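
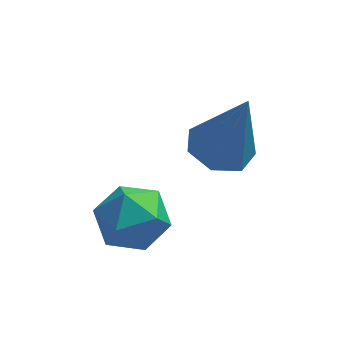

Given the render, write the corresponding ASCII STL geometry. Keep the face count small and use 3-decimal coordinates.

solid 
facet normal 0.037 0.607 0.794
outer loop
vertex -2.209 -1.627 1.25
vertex -2.046 -2.388 1.824
vertex -1.302 -1.914 1.427
endloop
endfacet
facet normal 0.259 0.944 0.205
outer loop
vertex -2.209 -1.627 1.25
vertex -1.302 -1.914 1.427
vertex -1.56 -1.649 0.533
endloop
endfacet
facet normal -0.270 0.923 -0.273
outer loop
vertex -2.209 -1.627 1.25
vertex -1.56 -1.649 0.533
vertex -2.463 -1.959 0.378
endloop
endfacet
facet normal -0.819 0.574 0.020
outer loop
vertex -2.209 -1.627 1.25
vertex -2.463 -1.959 0.378
vertex -2.764 -2.416 1.176
endloop
endfacet
facet normal -0.628 0.378 0.680
outer loop
vertex -2.209 -1.627 1.25
vertex -2.764 -2.416 1.176
vertex -2.046 -2.388 1.824
endloop
endfacet
facet normal 0.812 0.580 -0.062
outer loop
vertex -1.56 -1.649 0.533
vertex -1.302 -1.914 1.427
vertex -0.996 -2.424 0.664
endloop
endfacet
facet normal 0.453 0.035 0.891
outer loop
vertex -1.302 -1.914 1.427
vertex -2.046 -2.388 1.824
vertex -1.297 -2.881 1.462
endloop
endfacet
facet normal -0.624 -0.335 0.706
outer loop
vertex -2.046 -2.388 1.824
vertex -2.764 -2.416 1.176
vertex -2.2 -3.191 1.307
endloop
endfacet
facet normal -0.932 -0.018 -0.362
outer loop
vertex -2.764 -2.416 1.176
vertex -2.463 -1.959 0.378
vertex -2.458 -2.926 0.413
endloop
endfacet
facet normal -0.044 0.547 -0.836
outer loop
vertex -2.463 -1.959 0.378
vertex -1.56 -1.649 0.533
vertex -1.714 -2.452 0.016
endloop
endfacet
facet normal 0.819 -0.574 -0.020
outer loop
vertex -1.551 -3.213 0.59
vertex -0.996 -2.424 0.664
vertex -1.297 -2.881 1.462
endloop
endfacet
facet normal 0.270 -0.923 0.273
outer loop
vertex -1.551 -3.213 0.59
vertex -1.297 -2.881 1.462
vertex -2.2 -3.191 1.307
endloop
endfacet
facet normal -0.259 -0.944 -0.205
outer loop
vertex -1.551 -3.213 0.59
vertex -2.2 -3.191 1.307
vertex -2.458 -2.926 0.413
endloop
endfacet
facet normal -0.037 -0.607 -0.794
outer loop
vertex -1.551 -3.213 0.59
vertex -2.458 -2.926 0.413
vertex -1.714 -2.452 0.016
endloop
endfacet
facet normal 0.628 -0.378 -0.680
outer loop
vertex -1.551 -3.213 0.59
vertex -1.714 -2.452 0.016
vertex -0.996 -2.424 0.664
endloop
endfacet
facet normal 0.932 0.018 0.362
outer loop
vertex -1.297 -2.881 1.462
vertex -0.996 -2.424 0.664
vertex -1.302 -1.914 1.427
endloop
endfacet
facet normal 0.044 -0.547 0.836
outer loop
vertex -2.2 -3.191 1.307
vertex -1.297 -2.881 1.462
vertex -2.046 -2.388 1.824
endloop
endfacet
facet normal -0.812 -0.580 0.062
outer loop
vertex -2.458 -2.926 0.413
vertex -2.2 -3.191 1.307
vertex -2.764 -2.416 1.176
endloop
endfacet
facet normal -0.453 -0.035 -0.891
outer loop
vertex -1.714 -2.452 0.016
vertex -2.458 -2.926 0.413
vertex -2.463 -1.959 0.378
endloop
endfacet
facet normal 0.624 0.335 -0.706
outer loop
vertex -0.996 -2.424 0.664
vertex -1.714 -2.452 0.016
vertex -1.56 -1.649 0.533
endloop
endfacet
facet normal -0.291 0.086 -0.953
outer loop
vertex 0.576 -0.895 1.145
vertex 0.072 -0.219 1.36
vertex 0.904 -0.217 1.106
endloop
endfacet
facet normal 0.900 -0.433 0.051
outer loop
vertex 0.576 -0.895 1.145
vertex 0.904 -0.217 1.106
vertex 0.688 -0.401 3.38
endloop
endfacet
facet normal -0.291 0.085 -0.953
outer loop
vertex 0.904 -0.217 1.106
vertex 0.072 -0.219 1.36
vertex 0.605 0.46 1.258
endloop
endfacet
facet normal 0.918 0.379 0.118
outer loop
vertex 0.904 -0.217 1.106
vertex 0.605 0.46 1.258
vertex 0.688 -0.401 3.38
endloop
endfacet
facet normal -0.290 0.085 -0.953
outer loop
vertex 0.605 0.46 1.258
vertex 0.072 -0.219 1.36
vertex -0.095 0.625 1.486
endloop
endfacet
facet normal 0.320 0.882 0.345
outer loop
vertex 0.605 0.46 1.258
vertex -0.095 0.625 1.486
vertex 0.688 -0.401 3.38
endloop
endfacet
facet normal -0.291 0.085 -0.953
outer loop
vertex -0.095 0.625 1.486
vertex 0.072 -0.219 1.36
vertex -0.67 0.154 1.62
endloop
endfacet
facet normal -0.442 0.699 0.562
outer loop
vertex -0.095 0.625 1.486
vertex -0.67 0.154 1.62
vertex 0.688 -0.401 3.38
endloop
endfacet
facet normal -0.291 0.086 -0.953
outer loop
vertex -0.67 0.154 1.62
vertex 0.072 -0.219 1.36
vertex -0.686 -0.598 1.557
endloop
endfacet
facet normal -0.796 -0.034 0.604
outer loop
vertex -0.67 0.154 1.62
vertex -0.686 -0.598 1.557
vertex 0.688 -0.401 3.38
endloop
endfacet
facet normal -0.291 0.086 -0.953
outer loop
vertex -0.686 -0.598 1.557
vertex 0.072 -0.219 1.36
vertex -0.132 -1.065 1.346
endloop
endfacet
facet normal -0.475 -0.762 0.440
outer loop
vertex -0.686 -0.598 1.557
vertex -0.132 -1.065 1.346
vertex 0.688 -0.401 3.38
endloop
endfacet
facet normal -0.291 0.086 -0.953
outer loop
vertex -0.132 -1.065 1.346
vertex 0.072 -0.219 1.36
vertex 0.576 -0.895 1.145
endloop
endfacet
facet normal 0.281 -0.940 0.194
outer loop
vertex -0.132 -1.065 1.346
vertex 0.576 -0.895 1.145
vertex 0.688 -0.401 3.38
endloop
endfacet

endsolid


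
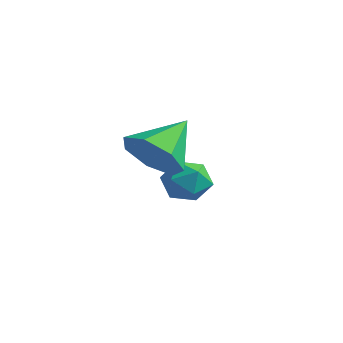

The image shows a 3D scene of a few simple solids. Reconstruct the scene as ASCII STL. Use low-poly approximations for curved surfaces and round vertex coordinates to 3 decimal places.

solid 
facet normal -0.382 0.895 0.232
outer loop
vertex -0.147 3.871 0.14
vertex -0.74 3.478 0.681
vertex 0.054 3.734 1.0
endloop
endfacet
facet normal 0.313 0.947 0.078
outer loop
vertex -0.147 3.871 0.14
vertex 0.054 3.734 1.0
vertex 0.667 3.583 0.368
endloop
endfacet
facet normal 0.411 0.700 -0.584
outer loop
vertex -0.147 3.871 0.14
vertex 0.667 3.583 0.368
vertex 0.252 3.234 -0.342
endloop
endfacet
facet normal -0.223 0.495 -0.839
outer loop
vertex -0.147 3.871 0.14
vertex 0.252 3.234 -0.342
vertex -0.618 3.169 -0.149
endloop
endfacet
facet normal -0.713 0.616 -0.334
outer loop
vertex -0.147 3.871 0.14
vertex -0.618 3.169 -0.149
vertex -0.74 3.478 0.681
endloop
endfacet
facet normal 0.671 0.522 0.526
outer loop
vertex 0.667 3.583 0.368
vertex 0.054 3.734 1.0
vertex 0.578 3.011 1.049
endloop
endfacet
facet normal -0.453 0.437 0.777
outer loop
vertex 0.054 3.734 1.0
vertex -0.74 3.478 0.681
vertex -0.292 2.946 1.242
endloop
endfacet
facet normal -0.990 -0.013 -0.141
outer loop
vertex -0.74 3.478 0.681
vertex -0.618 3.169 -0.149
vertex -0.707 2.597 0.532
endloop
endfacet
facet normal -0.197 -0.208 -0.958
outer loop
vertex -0.618 3.169 -0.149
vertex 0.252 3.234 -0.342
vertex -0.094 2.446 -0.1
endloop
endfacet
facet normal 0.829 0.123 -0.545
outer loop
vertex 0.252 3.234 -0.342
vertex 0.667 3.583 0.368
vertex 0.7 2.702 0.219
endloop
endfacet
facet normal 0.223 -0.495 0.839
outer loop
vertex 0.107 2.309 0.76
vertex 0.578 3.011 1.049
vertex -0.292 2.946 1.242
endloop
endfacet
facet normal -0.411 -0.700 0.584
outer loop
vertex 0.107 2.309 0.76
vertex -0.292 2.946 1.242
vertex -0.707 2.597 0.532
endloop
endfacet
facet normal -0.313 -0.947 -0.078
outer loop
vertex 0.107 2.309 0.76
vertex -0.707 2.597 0.532
vertex -0.094 2.446 -0.1
endloop
endfacet
facet normal 0.382 -0.895 -0.232
outer loop
vertex 0.107 2.309 0.76
vertex -0.094 2.446 -0.1
vertex 0.7 2.702 0.219
endloop
endfacet
facet normal 0.713 -0.616 0.334
outer loop
vertex 0.107 2.309 0.76
vertex 0.7 2.702 0.219
vertex 0.578 3.011 1.049
endloop
endfacet
facet normal 0.197 0.208 0.958
outer loop
vertex -0.292 2.946 1.242
vertex 0.578 3.011 1.049
vertex 0.054 3.734 1.0
endloop
endfacet
facet normal -0.829 -0.123 0.545
outer loop
vertex -0.707 2.597 0.532
vertex -0.292 2.946 1.242
vertex -0.74 3.478 0.681
endloop
endfacet
facet normal -0.671 -0.522 -0.526
outer loop
vertex -0.094 2.446 -0.1
vertex -0.707 2.597 0.532
vertex -0.618 3.169 -0.149
endloop
endfacet
facet normal 0.453 -0.437 -0.777
outer loop
vertex 0.7 2.702 0.219
vertex -0.094 2.446 -0.1
vertex 0.252 3.234 -0.342
endloop
endfacet
facet normal 0.990 0.013 0.141
outer loop
vertex 0.578 3.011 1.049
vertex 0.7 2.702 0.219
vertex 0.667 3.583 0.368
endloop
endfacet
facet normal 0.071 -0.828 -0.557
outer loop
vertex 3.355 -0.199 2.833
vertex 2.403 -0.537 3.215
vertex 2.603 0.067 2.342
endloop
endfacet
facet normal 0.486 0.822 -0.299
outer loop
vertex 3.355 -0.199 2.833
vertex 2.603 0.067 2.342
vertex 2.277 0.937 4.205
endloop
endfacet
facet normal 0.071 -0.828 -0.556
outer loop
vertex 2.603 0.067 2.342
vertex 2.403 -0.537 3.215
vertex 1.7 -0.122 2.508
endloop
endfacet
facet normal -0.261 0.856 -0.446
outer loop
vertex 2.603 0.067 2.342
vertex 1.7 -0.122 2.508
vertex 2.277 0.937 4.205
endloop
endfacet
facet normal 0.071 -0.828 -0.556
outer loop
vertex 1.7 -0.122 2.508
vertex 2.403 -0.537 3.215
vertex 1.327 -0.623 3.206
endloop
endfacet
facet normal -0.837 0.545 -0.056
outer loop
vertex 1.7 -0.122 2.508
vertex 1.327 -0.623 3.206
vertex 2.277 0.937 4.205
endloop
endfacet
facet normal 0.071 -0.828 -0.556
outer loop
vertex 1.327 -0.623 3.206
vertex 2.403 -0.537 3.215
vertex 1.764 -1.059 3.911
endloop
endfacet
facet normal -0.808 0.123 0.577
outer loop
vertex 1.327 -0.623 3.206
vertex 1.764 -1.059 3.911
vertex 2.277 0.937 4.205
endloop
endfacet
facet normal 0.071 -0.828 -0.556
outer loop
vertex 1.764 -1.059 3.911
vertex 2.403 -0.537 3.215
vertex 2.682 -1.102 4.092
endloop
endfacet
facet normal -0.197 -0.093 0.976
outer loop
vertex 1.764 -1.059 3.911
vertex 2.682 -1.102 4.092
vertex 2.277 0.937 4.205
endloop
endfacet
facet normal 0.071 -0.828 -0.556
outer loop
vertex 2.682 -1.102 4.092
vertex 2.403 -0.537 3.215
vertex 3.391 -0.719 3.612
endloop
endfacet
facet normal 0.537 0.060 0.841
outer loop
vertex 2.682 -1.102 4.092
vertex 3.391 -0.719 3.612
vertex 2.277 0.937 4.205
endloop
endfacet
facet normal 0.071 -0.828 -0.556
outer loop
vertex 3.391 -0.719 3.612
vertex 2.403 -0.537 3.215
vertex 3.355 -0.199 2.833
endloop
endfacet
facet normal 0.841 0.468 0.273
outer loop
vertex 3.391 -0.719 3.612
vertex 3.355 -0.199 2.833
vertex 2.277 0.937 4.205
endloop
endfacet

endsolid


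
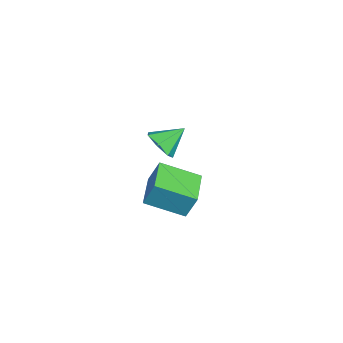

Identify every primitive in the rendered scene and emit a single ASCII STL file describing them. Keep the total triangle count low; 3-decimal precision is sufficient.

solid 
facet normal 0.188 -0.794 -0.578
outer loop
vertex 1.415 -0.37 1.676
vertex 0.744 -0.565 1.726
vertex 1.043 -0.148 1.25
endloop
endfacet
facet normal 0.578 0.812 -0.081
outer loop
vertex 1.415 -0.37 1.676
vertex 1.043 -0.148 1.25
vertex 0.536 0.325 2.374
endloop
endfacet
facet normal 0.186 -0.794 -0.579
outer loop
vertex 1.043 -0.148 1.25
vertex 0.744 -0.565 1.726
vertex 0.447 -0.239 1.183
endloop
endfacet
facet normal -0.091 0.903 -0.421
outer loop
vertex 1.043 -0.148 1.25
vertex 0.447 -0.239 1.183
vertex 0.536 0.325 2.374
endloop
endfacet
facet normal 0.185 -0.794 -0.578
outer loop
vertex 0.447 -0.239 1.183
vertex 0.744 -0.565 1.726
vertex 0.074 -0.575 1.525
endloop
endfacet
facet normal -0.760 0.608 -0.231
outer loop
vertex 0.447 -0.239 1.183
vertex 0.074 -0.575 1.525
vertex 0.536 0.325 2.374
endloop
endfacet
facet normal 0.186 -0.794 -0.579
outer loop
vertex 0.074 -0.575 1.525
vertex 0.744 -0.565 1.726
vertex 0.206 -0.904 2.018
endloop
endfacet
facet normal -0.926 0.148 0.347
outer loop
vertex 0.074 -0.575 1.525
vertex 0.206 -0.904 2.018
vertex 0.536 0.325 2.374
endloop
endfacet
facet normal 0.187 -0.794 -0.578
outer loop
vertex 0.206 -0.904 2.018
vertex 0.744 -0.565 1.726
vertex 0.744 -0.977 2.292
endloop
endfacet
facet normal -0.464 -0.129 0.876
outer loop
vertex 0.206 -0.904 2.018
vertex 0.744 -0.977 2.292
vertex 0.536 0.325 2.374
endloop
endfacet
facet normal 0.186 -0.794 -0.578
outer loop
vertex 0.744 -0.977 2.292
vertex 0.744 -0.565 1.726
vertex 1.282 -0.74 2.139
endloop
endfacet
facet normal 0.280 -0.016 0.960
outer loop
vertex 0.744 -0.977 2.292
vertex 1.282 -0.74 2.139
vertex 0.536 0.325 2.374
endloop
endfacet
facet normal 0.187 -0.793 -0.580
outer loop
vertex 1.282 -0.74 2.139
vertex 0.744 -0.565 1.726
vertex 1.415 -0.37 1.676
endloop
endfacet
facet normal 0.743 0.402 0.535
outer loop
vertex 1.282 -0.74 2.139
vertex 1.415 -0.37 1.676
vertex 0.536 0.325 2.374
endloop
endfacet
facet normal -0.973 0.228 0.045
outer loop
vertex -2.55 -0.207 -1.843
vertex -2.223 1.317 -2.494
vertex -2.694 -0.618 -2.875
endloop
endfacet
facet normal -0.193 -0.902 0.386
outer loop
vertex -1.157 -0.977 -2.946
vertex -2.55 -0.207 -1.843
vertex -2.694 -0.618 -2.875
endloop
endfacet
facet normal -0.973 0.228 0.045
outer loop
vertex -2.694 -0.618 -2.875
vertex -2.223 1.317 -2.494
vertex -2.367 0.907 -3.526
endloop
endfacet
facet normal -0.128 -0.366 -0.922
outer loop
vertex -2.367 0.907 -3.526
vertex -1.157 -0.977 -2.946
vertex -2.694 -0.618 -2.875
endloop
endfacet
facet normal 0.128 0.366 0.922
outer loop
vertex -2.55 -0.207 -1.843
vertex -0.686 0.958 -2.565
vertex -2.223 1.317 -2.494
endloop
endfacet
facet normal -0.194 -0.902 0.385
outer loop
vertex -1.013 -0.567 -1.914
vertex -2.55 -0.207 -1.843
vertex -1.157 -0.977 -2.946
endloop
endfacet
facet normal 0.128 0.366 0.922
outer loop
vertex -1.013 -0.567 -1.914
vertex -0.686 0.958 -2.565
vertex -2.55 -0.207 -1.843
endloop
endfacet
facet normal 0.193 0.902 -0.385
outer loop
vertex -2.223 1.317 -2.494
vertex -0.686 0.958 -2.565
vertex -2.367 0.907 -3.526
endloop
endfacet
facet normal -0.128 -0.366 -0.922
outer loop
vertex -0.83 0.547 -3.597
vertex -1.157 -0.977 -2.946
vertex -2.367 0.907 -3.526
endloop
endfacet
facet normal 0.193 0.902 -0.386
outer loop
vertex -2.367 0.907 -3.526
vertex -0.686 0.958 -2.565
vertex -0.83 0.547 -3.597
endloop
endfacet
facet normal 0.973 -0.228 -0.045
outer loop
vertex -0.83 0.547 -3.597
vertex -1.013 -0.567 -1.914
vertex -1.157 -0.977 -2.946
endloop
endfacet
facet normal 0.973 -0.228 -0.045
outer loop
vertex -0.686 0.958 -2.565
vertex -1.013 -0.567 -1.914
vertex -0.83 0.547 -3.597
endloop
endfacet

endsolid


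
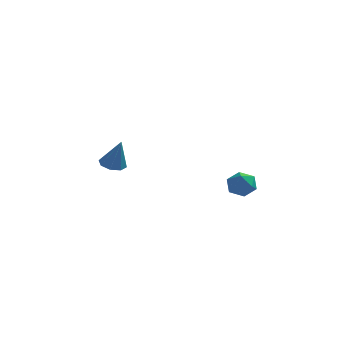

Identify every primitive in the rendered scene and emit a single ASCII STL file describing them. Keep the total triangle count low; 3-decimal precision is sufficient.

solid 
facet normal -0.304 0.180 -0.936
outer loop
vertex -3.665 1.85 3.105
vertex -4.147 1.264 3.149
vertex -4.189 2.006 3.305
endloop
endfacet
facet normal 0.401 0.818 0.412
outer loop
vertex -3.665 1.85 3.105
vertex -4.189 2.006 3.305
vertex -3.593 0.936 4.851
endloop
endfacet
facet normal -0.304 0.179 -0.936
outer loop
vertex -4.189 2.006 3.305
vertex -4.147 1.264 3.149
vertex -4.688 1.728 3.414
endloop
endfacet
facet normal -0.276 0.737 0.617
outer loop
vertex -4.189 2.006 3.305
vertex -4.688 1.728 3.414
vertex -3.593 0.936 4.851
endloop
endfacet
facet normal -0.304 0.180 -0.936
outer loop
vertex -4.688 1.728 3.414
vertex -4.147 1.264 3.149
vertex -4.87 1.177 3.367
endloop
endfacet
facet normal -0.730 0.185 0.658
outer loop
vertex -4.688 1.728 3.414
vertex -4.87 1.177 3.367
vertex -3.593 0.936 4.851
endloop
endfacet
facet normal -0.304 0.179 -0.936
outer loop
vertex -4.87 1.177 3.367
vertex -4.147 1.264 3.149
vertex -4.629 0.677 3.193
endloop
endfacet
facet normal -0.691 -0.511 0.511
outer loop
vertex -4.87 1.177 3.367
vertex -4.629 0.677 3.193
vertex -3.593 0.936 4.851
endloop
endfacet
facet normal -0.305 0.181 -0.935
outer loop
vertex -4.629 0.677 3.193
vertex -4.147 1.264 3.149
vertex -4.106 0.521 2.992
endloop
endfacet
facet normal -0.182 -0.948 0.262
outer loop
vertex -4.629 0.677 3.193
vertex -4.106 0.521 2.992
vertex -3.593 0.936 4.851
endloop
endfacet
facet normal -0.304 0.181 -0.935
outer loop
vertex -4.106 0.521 2.992
vertex -4.147 1.264 3.149
vertex -3.607 0.8 2.884
endloop
endfacet
facet normal 0.497 -0.866 0.056
outer loop
vertex -4.106 0.521 2.992
vertex -3.607 0.8 2.884
vertex -3.593 0.936 4.851
endloop
endfacet
facet normal -0.305 0.180 -0.935
outer loop
vertex -3.607 0.8 2.884
vertex -4.147 1.264 3.149
vertex -3.424 1.35 2.93
endloop
endfacet
facet normal 0.948 -0.317 0.015
outer loop
vertex -3.607 0.8 2.884
vertex -3.424 1.35 2.93
vertex -3.593 0.936 4.851
endloop
endfacet
facet normal -0.305 0.180 -0.935
outer loop
vertex -3.424 1.35 2.93
vertex -4.147 1.264 3.149
vertex -3.665 1.85 3.105
endloop
endfacet
facet normal 0.910 0.382 0.162
outer loop
vertex -3.424 1.35 2.93
vertex -3.665 1.85 3.105
vertex -3.593 0.936 4.851
endloop
endfacet
facet normal -0.293 0.910 0.293
outer loop
vertex 2.346 0.077 2.76
vertex 2.73 -0.045 3.523
vertex 3.17 0.307 2.87
endloop
endfacet
facet normal -0.193 0.890 -0.414
outer loop
vertex 2.346 0.077 2.76
vertex 3.17 0.307 2.87
vertex 2.925 -0.085 2.142
endloop
endfacet
facet normal -0.621 0.385 -0.683
outer loop
vertex 2.346 0.077 2.76
vertex 2.925 -0.085 2.142
vertex 2.334 -0.678 2.345
endloop
endfacet
facet normal -0.985 0.094 -0.142
outer loop
vertex 2.346 0.077 2.76
vertex 2.334 -0.678 2.345
vertex 2.213 -0.654 3.198
endloop
endfacet
facet normal -0.783 0.418 0.461
outer loop
vertex 2.346 0.077 2.76
vertex 2.213 -0.654 3.198
vertex 2.73 -0.045 3.523
endloop
endfacet
facet normal 0.481 0.694 -0.536
outer loop
vertex 2.925 -0.085 2.142
vertex 3.17 0.307 2.87
vertex 3.667 -0.306 2.522
endloop
endfacet
facet normal 0.321 0.726 0.608
outer loop
vertex 3.17 0.307 2.87
vertex 2.73 -0.045 3.523
vertex 3.546 -0.282 3.375
endloop
endfacet
facet normal -0.471 -0.069 0.879
outer loop
vertex 2.73 -0.045 3.523
vertex 2.213 -0.654 3.198
vertex 2.955 -0.875 3.578
endloop
endfacet
facet normal -0.799 -0.593 -0.097
outer loop
vertex 2.213 -0.654 3.198
vertex 2.334 -0.678 2.345
vertex 2.71 -1.267 2.85
endloop
endfacet
facet normal -0.211 -0.122 -0.970
outer loop
vertex 2.334 -0.678 2.345
vertex 2.925 -0.085 2.142
vertex 3.15 -0.915 2.197
endloop
endfacet
facet normal 0.985 -0.094 0.142
outer loop
vertex 3.534 -1.037 2.96
vertex 3.667 -0.306 2.522
vertex 3.546 -0.282 3.375
endloop
endfacet
facet normal 0.621 -0.385 0.683
outer loop
vertex 3.534 -1.037 2.96
vertex 3.546 -0.282 3.375
vertex 2.955 -0.875 3.578
endloop
endfacet
facet normal 0.193 -0.890 0.414
outer loop
vertex 3.534 -1.037 2.96
vertex 2.955 -0.875 3.578
vertex 2.71 -1.267 2.85
endloop
endfacet
facet normal 0.293 -0.910 -0.293
outer loop
vertex 3.534 -1.037 2.96
vertex 2.71 -1.267 2.85
vertex 3.15 -0.915 2.197
endloop
endfacet
facet normal 0.783 -0.418 -0.461
outer loop
vertex 3.534 -1.037 2.96
vertex 3.15 -0.915 2.197
vertex 3.667 -0.306 2.522
endloop
endfacet
facet normal 0.799 0.593 0.097
outer loop
vertex 3.546 -0.282 3.375
vertex 3.667 -0.306 2.522
vertex 3.17 0.307 2.87
endloop
endfacet
facet normal 0.211 0.122 0.970
outer loop
vertex 2.955 -0.875 3.578
vertex 3.546 -0.282 3.375
vertex 2.73 -0.045 3.523
endloop
endfacet
facet normal -0.481 -0.694 0.536
outer loop
vertex 2.71 -1.267 2.85
vertex 2.955 -0.875 3.578
vertex 2.213 -0.654 3.198
endloop
endfacet
facet normal -0.321 -0.726 -0.608
outer loop
vertex 3.15 -0.915 2.197
vertex 2.71 -1.267 2.85
vertex 2.334 -0.678 2.345
endloop
endfacet
facet normal 0.471 0.069 -0.879
outer loop
vertex 3.667 -0.306 2.522
vertex 3.15 -0.915 2.197
vertex 2.925 -0.085 2.142
endloop
endfacet

endsolid


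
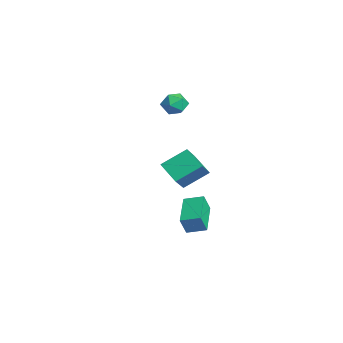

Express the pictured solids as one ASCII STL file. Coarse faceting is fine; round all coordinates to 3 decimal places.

solid 
facet normal -0.466 0.865 0.188
outer loop
vertex -3.482 4.393 2.612
vertex -4.266 4.015 2.409
vertex -3.964 3.995 3.25
endloop
endfacet
facet normal 0.122 0.798 0.590
outer loop
vertex -3.482 4.393 2.612
vertex -3.964 3.995 3.25
vertex -3.078 3.88 3.223
endloop
endfacet
facet normal 0.680 0.717 0.152
outer loop
vertex -3.482 4.393 2.612
vertex -3.078 3.88 3.223
vertex -2.833 3.83 2.365
endloop
endfacet
facet normal 0.439 0.734 -0.518
outer loop
vertex -3.482 4.393 2.612
vertex -2.833 3.83 2.365
vertex -3.567 3.914 1.862
endloop
endfacet
facet normal -0.269 0.825 -0.497
outer loop
vertex -3.482 4.393 2.612
vertex -3.567 3.914 1.862
vertex -4.266 4.015 2.409
endloop
endfacet
facet normal 0.056 0.203 0.978
outer loop
vertex -3.078 3.88 3.223
vertex -3.964 3.995 3.25
vertex -3.613 3.186 3.398
endloop
endfacet
facet normal -0.892 0.311 0.328
outer loop
vertex -3.964 3.995 3.25
vertex -4.266 4.015 2.409
vertex -4.347 3.27 2.895
endloop
endfacet
facet normal -0.575 0.246 -0.780
outer loop
vertex -4.266 4.015 2.409
vertex -3.567 3.914 1.862
vertex -4.102 3.22 2.037
endloop
endfacet
facet normal 0.570 0.098 -0.816
outer loop
vertex -3.567 3.914 1.862
vertex -2.833 3.83 2.365
vertex -3.216 3.105 2.01
endloop
endfacet
facet normal 0.960 0.072 0.270
outer loop
vertex -2.833 3.83 2.365
vertex -3.078 3.88 3.223
vertex -2.914 3.085 2.851
endloop
endfacet
facet normal -0.439 -0.734 0.518
outer loop
vertex -3.698 2.707 2.648
vertex -3.613 3.186 3.398
vertex -4.347 3.27 2.895
endloop
endfacet
facet normal -0.680 -0.717 -0.152
outer loop
vertex -3.698 2.707 2.648
vertex -4.347 3.27 2.895
vertex -4.102 3.22 2.037
endloop
endfacet
facet normal -0.122 -0.798 -0.590
outer loop
vertex -3.698 2.707 2.648
vertex -4.102 3.22 2.037
vertex -3.216 3.105 2.01
endloop
endfacet
facet normal 0.466 -0.865 -0.188
outer loop
vertex -3.698 2.707 2.648
vertex -3.216 3.105 2.01
vertex -2.914 3.085 2.851
endloop
endfacet
facet normal 0.269 -0.825 0.497
outer loop
vertex -3.698 2.707 2.648
vertex -2.914 3.085 2.851
vertex -3.613 3.186 3.398
endloop
endfacet
facet normal -0.570 -0.098 0.816
outer loop
vertex -4.347 3.27 2.895
vertex -3.613 3.186 3.398
vertex -3.964 3.995 3.25
endloop
endfacet
facet normal -0.960 -0.072 -0.270
outer loop
vertex -4.102 3.22 2.037
vertex -4.347 3.27 2.895
vertex -4.266 4.015 2.409
endloop
endfacet
facet normal -0.056 -0.203 -0.978
outer loop
vertex -3.216 3.105 2.01
vertex -4.102 3.22 2.037
vertex -3.567 3.914 1.862
endloop
endfacet
facet normal 0.892 -0.311 -0.328
outer loop
vertex -2.914 3.085 2.851
vertex -3.216 3.105 2.01
vertex -2.833 3.83 2.365
endloop
endfacet
facet normal 0.575 -0.246 0.780
outer loop
vertex -3.613 3.186 3.398
vertex -2.914 3.085 2.851
vertex -3.078 3.88 3.223
endloop
endfacet
facet normal -0.771 -0.344 0.535
outer loop
vertex 3.888 0.628 1.715
vertex 3.893 2.105 2.672
vertex 2.717 1.403 0.526
endloop
endfacet
facet normal -0.004 -0.839 -0.544
outer loop
vertex 3.867 1.915 -0.272
vertex 3.888 0.628 1.715
vertex 2.717 1.403 0.526
endloop
endfacet
facet normal -0.772 -0.343 0.535
outer loop
vertex 2.717 1.403 0.526
vertex 3.893 2.105 2.672
vertex 2.723 2.88 1.482
endloop
endfacet
facet normal -0.636 0.421 -0.647
outer loop
vertex 2.723 2.88 1.482
vertex 3.867 1.915 -0.272
vertex 2.717 1.403 0.526
endloop
endfacet
facet normal 0.636 -0.421 0.647
outer loop
vertex 3.888 0.628 1.715
vertex 5.043 2.617 1.874
vertex 3.893 2.105 2.672
endloop
endfacet
facet normal -0.003 -0.839 -0.544
outer loop
vertex 5.037 1.14 0.918
vertex 3.888 0.628 1.715
vertex 3.867 1.915 -0.272
endloop
endfacet
facet normal 0.636 -0.421 0.647
outer loop
vertex 5.037 1.14 0.918
vertex 5.043 2.617 1.874
vertex 3.888 0.628 1.715
endloop
endfacet
facet normal 0.003 0.839 0.543
outer loop
vertex 3.893 2.105 2.672
vertex 5.043 2.617 1.874
vertex 2.723 2.88 1.482
endloop
endfacet
facet normal -0.636 0.421 -0.647
outer loop
vertex 3.872 3.392 0.685
vertex 3.867 1.915 -0.272
vertex 2.723 2.88 1.482
endloop
endfacet
facet normal 0.003 0.839 0.544
outer loop
vertex 2.723 2.88 1.482
vertex 5.043 2.617 1.874
vertex 3.872 3.392 0.685
endloop
endfacet
facet normal 0.772 0.344 -0.535
outer loop
vertex 3.872 3.392 0.685
vertex 5.037 1.14 0.918
vertex 3.867 1.915 -0.272
endloop
endfacet
facet normal 0.771 0.344 -0.536
outer loop
vertex 5.043 2.617 1.874
vertex 5.037 1.14 0.918
vertex 3.872 3.392 0.685
endloop
endfacet
facet normal -0.896 0.355 0.268
outer loop
vertex 1.161 2.708 -2.668
vertex 1.669 3.747 -2.347
vertex 0.998 3.128 -3.769
endloop
endfacet
facet normal -0.423 -0.866 -0.267
outer loop
vertex 2.951 2.353 -4.353
vertex 1.161 2.708 -2.668
vertex 0.998 3.128 -3.769
endloop
endfacet
facet normal -0.895 0.356 0.267
outer loop
vertex 0.998 3.128 -3.769
vertex 1.669 3.747 -2.347
vertex 1.507 4.167 -3.449
endloop
endfacet
facet normal -0.137 0.352 -0.926
outer loop
vertex 1.507 4.167 -3.449
vertex 2.951 2.353 -4.353
vertex 0.998 3.128 -3.769
endloop
endfacet
facet normal 0.137 -0.353 0.926
outer loop
vertex 1.161 2.708 -2.668
vertex 3.622 2.972 -2.931
vertex 1.669 3.747 -2.347
endloop
endfacet
facet normal -0.424 -0.865 -0.268
outer loop
vertex 3.113 1.933 -3.251
vertex 1.161 2.708 -2.668
vertex 2.951 2.353 -4.353
endloop
endfacet
facet normal 0.137 -0.352 0.926
outer loop
vertex 3.113 1.933 -3.251
vertex 3.622 2.972 -2.931
vertex 1.161 2.708 -2.668
endloop
endfacet
facet normal 0.423 0.865 0.268
outer loop
vertex 1.669 3.747 -2.347
vertex 3.622 2.972 -2.931
vertex 1.507 4.167 -3.449
endloop
endfacet
facet normal -0.136 0.353 -0.926
outer loop
vertex 3.459 3.392 -4.032
vertex 2.951 2.353 -4.353
vertex 1.507 4.167 -3.449
endloop
endfacet
facet normal 0.424 0.866 0.267
outer loop
vertex 1.507 4.167 -3.449
vertex 3.622 2.972 -2.931
vertex 3.459 3.392 -4.032
endloop
endfacet
facet normal 0.896 -0.355 -0.267
outer loop
vertex 3.459 3.392 -4.032
vertex 3.113 1.933 -3.251
vertex 2.951 2.353 -4.353
endloop
endfacet
facet normal 0.895 -0.356 -0.268
outer loop
vertex 3.622 2.972 -2.931
vertex 3.113 1.933 -3.251
vertex 3.459 3.392 -4.032
endloop
endfacet

endsolid


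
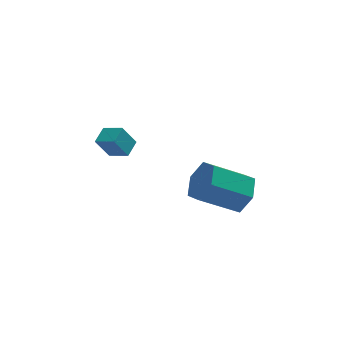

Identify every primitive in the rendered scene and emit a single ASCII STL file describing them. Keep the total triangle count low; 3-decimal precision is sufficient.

solid 
facet normal 0.849 -0.061 -0.525
outer loop
vertex 2.72 3.015 -0.826
vertex 2.152 3.025 -1.745
vertex 2.489 3.954 -1.308
endloop
endfacet
facet normal 0.484 0.491 0.725
outer loop
vertex 2.72 3.015 -0.826
vertex 2.489 3.954 -1.308
vertex 0.896 3.145 0.303
endloop
endfacet
facet normal 0.483 0.491 0.725
outer loop
vertex 0.896 3.145 0.303
vertex 2.489 3.954 -1.308
vertex 0.664 4.084 -0.179
endloop
endfacet
facet normal -0.849 0.060 0.526
outer loop
vertex 0.896 3.145 0.303
vertex 0.664 4.084 -0.179
vertex 0.328 3.155 -0.615
endloop
endfacet
facet normal 0.849 -0.061 -0.525
outer loop
vertex 2.489 3.954 -1.308
vertex 2.152 3.025 -1.745
vertex 1.921 3.963 -2.227
endloop
endfacet
facet normal 0.056 0.998 -0.025
outer loop
vertex 2.489 3.954 -1.308
vertex 1.921 3.963 -2.227
vertex 0.664 4.084 -0.179
endloop
endfacet
facet normal 0.056 0.998 -0.025
outer loop
vertex 0.664 4.084 -0.179
vertex 1.921 3.963 -2.227
vertex 0.096 4.093 -1.097
endloop
endfacet
facet normal -0.849 0.060 0.526
outer loop
vertex 0.664 4.084 -0.179
vertex 0.096 4.093 -1.097
vertex 0.328 3.155 -0.615
endloop
endfacet
facet normal 0.848 -0.061 -0.526
outer loop
vertex 1.921 3.963 -2.227
vertex 2.152 3.025 -1.745
vertex 1.584 3.035 -2.663
endloop
endfacet
facet normal -0.427 0.507 -0.749
outer loop
vertex 1.921 3.963 -2.227
vertex 1.584 3.035 -2.663
vertex 0.096 4.093 -1.097
endloop
endfacet
facet normal -0.427 0.507 -0.749
outer loop
vertex 0.096 4.093 -1.097
vertex 1.584 3.035 -2.663
vertex -0.24 3.165 -1.534
endloop
endfacet
facet normal -0.849 0.060 0.525
outer loop
vertex 0.096 4.093 -1.097
vertex -0.24 3.165 -1.534
vertex 0.328 3.155 -0.615
endloop
endfacet
facet normal 0.849 -0.060 -0.526
outer loop
vertex 1.584 3.035 -2.663
vertex 2.152 3.025 -1.745
vertex 1.816 2.096 -2.181
endloop
endfacet
facet normal -0.483 -0.491 -0.724
outer loop
vertex 1.584 3.035 -2.663
vertex 1.816 2.096 -2.181
vertex -0.24 3.165 -1.534
endloop
endfacet
facet normal -0.483 -0.491 -0.725
outer loop
vertex -0.24 3.165 -1.534
vertex 1.816 2.096 -2.181
vertex -0.009 2.226 -1.052
endloop
endfacet
facet normal -0.849 0.061 0.525
outer loop
vertex -0.24 3.165 -1.534
vertex -0.009 2.226 -1.052
vertex 0.328 3.155 -0.615
endloop
endfacet
facet normal 0.849 -0.060 -0.526
outer loop
vertex 1.816 2.096 -2.181
vertex 2.152 3.025 -1.745
vertex 2.384 2.087 -1.263
endloop
endfacet
facet normal -0.056 -0.998 0.025
outer loop
vertex 1.816 2.096 -2.181
vertex 2.384 2.087 -1.263
vertex -0.009 2.226 -1.052
endloop
endfacet
facet normal -0.056 -0.998 0.025
outer loop
vertex -0.009 2.226 -1.052
vertex 2.384 2.087 -1.263
vertex 0.559 2.217 -0.133
endloop
endfacet
facet normal -0.849 0.061 0.525
outer loop
vertex -0.009 2.226 -1.052
vertex 0.559 2.217 -0.133
vertex 0.328 3.155 -0.615
endloop
endfacet
facet normal 0.849 -0.060 -0.525
outer loop
vertex 2.384 2.087 -1.263
vertex 2.152 3.025 -1.745
vertex 2.72 3.015 -0.826
endloop
endfacet
facet normal 0.427 -0.507 0.748
outer loop
vertex 2.384 2.087 -1.263
vertex 2.72 3.015 -0.826
vertex 0.559 2.217 -0.133
endloop
endfacet
facet normal 0.427 -0.507 0.749
outer loop
vertex 0.559 2.217 -0.133
vertex 2.72 3.015 -0.826
vertex 0.896 3.145 0.303
endloop
endfacet
facet normal -0.848 0.061 0.526
outer loop
vertex 0.559 2.217 -0.133
vertex 0.896 3.145 0.303
vertex 0.328 3.155 -0.615
endloop
endfacet
facet normal -0.568 -0.765 -0.305
outer loop
vertex -3.741 1.549 4.12
vertex -4.406 2.206 3.711
vertex -3.162 1.516 3.127
endloop
endfacet
facet normal 0.652 -0.643 0.401
outer loop
vertex -2.674 2.174 3.389
vertex -3.741 1.549 4.12
vertex -3.162 1.516 3.127
endloop
endfacet
facet normal -0.568 -0.765 -0.305
outer loop
vertex -3.162 1.516 3.127
vertex -4.406 2.206 3.711
vertex -3.827 2.173 2.718
endloop
endfacet
facet normal 0.503 -0.029 -0.864
outer loop
vertex -3.827 2.173 2.718
vertex -2.674 2.174 3.389
vertex -3.162 1.516 3.127
endloop
endfacet
facet normal -0.503 0.029 0.864
outer loop
vertex -3.741 1.549 4.12
vertex -3.918 2.864 3.973
vertex -4.406 2.206 3.711
endloop
endfacet
facet normal 0.652 -0.643 0.401
outer loop
vertex -3.253 2.207 4.382
vertex -3.741 1.549 4.12
vertex -2.674 2.174 3.389
endloop
endfacet
facet normal -0.503 0.029 0.864
outer loop
vertex -3.253 2.207 4.382
vertex -3.918 2.864 3.973
vertex -3.741 1.549 4.12
endloop
endfacet
facet normal -0.652 0.643 -0.401
outer loop
vertex -4.406 2.206 3.711
vertex -3.918 2.864 3.973
vertex -3.827 2.173 2.718
endloop
endfacet
facet normal 0.503 -0.029 -0.864
outer loop
vertex -3.339 2.831 2.98
vertex -2.674 2.174 3.389
vertex -3.827 2.173 2.718
endloop
endfacet
facet normal -0.652 0.643 -0.401
outer loop
vertex -3.827 2.173 2.718
vertex -3.918 2.864 3.973
vertex -3.339 2.831 2.98
endloop
endfacet
facet normal 0.568 0.765 0.305
outer loop
vertex -3.339 2.831 2.98
vertex -3.253 2.207 4.382
vertex -2.674 2.174 3.389
endloop
endfacet
facet normal 0.568 0.765 0.305
outer loop
vertex -3.918 2.864 3.973
vertex -3.253 2.207 4.382
vertex -3.339 2.831 2.98
endloop
endfacet

endsolid


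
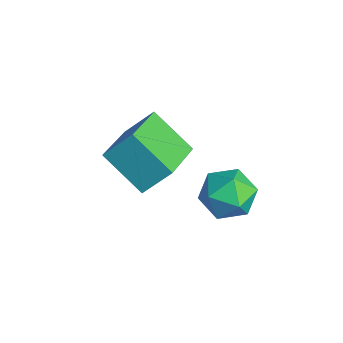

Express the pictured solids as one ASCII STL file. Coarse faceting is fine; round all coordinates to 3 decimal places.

solid 
facet normal -0.697 -0.417 0.583
outer loop
vertex 3.012 -0.042 4.12
vertex 1.515 1.366 3.336
vertex 2.686 -0.978 3.062
endloop
endfacet
facet normal 0.681 -0.640 0.356
outer loop
vertex 4.045 -0.166 1.924
vertex 3.012 -0.042 4.12
vertex 2.686 -0.978 3.062
endloop
endfacet
facet normal -0.697 -0.416 0.584
outer loop
vertex 2.686 -0.978 3.062
vertex 1.515 1.366 3.336
vertex 1.188 0.429 2.278
endloop
endfacet
facet normal -0.225 -0.646 -0.729
outer loop
vertex 1.188 0.429 2.278
vertex 4.045 -0.166 1.924
vertex 2.686 -0.978 3.062
endloop
endfacet
facet normal 0.225 0.646 0.730
outer loop
vertex 3.012 -0.042 4.12
vertex 2.874 2.178 2.198
vertex 1.515 1.366 3.336
endloop
endfacet
facet normal 0.681 -0.640 0.356
outer loop
vertex 4.372 0.771 2.982
vertex 3.012 -0.042 4.12
vertex 4.045 -0.166 1.924
endloop
endfacet
facet normal 0.225 0.646 0.730
outer loop
vertex 4.372 0.771 2.982
vertex 2.874 2.178 2.198
vertex 3.012 -0.042 4.12
endloop
endfacet
facet normal -0.681 0.640 -0.356
outer loop
vertex 1.515 1.366 3.336
vertex 2.874 2.178 2.198
vertex 1.188 0.429 2.278
endloop
endfacet
facet normal -0.225 -0.646 -0.730
outer loop
vertex 2.548 1.242 1.14
vertex 4.045 -0.166 1.924
vertex 1.188 0.429 2.278
endloop
endfacet
facet normal -0.681 0.640 -0.356
outer loop
vertex 1.188 0.429 2.278
vertex 2.874 2.178 2.198
vertex 2.548 1.242 1.14
endloop
endfacet
facet normal 0.697 0.416 -0.584
outer loop
vertex 2.548 1.242 1.14
vertex 4.372 0.771 2.982
vertex 4.045 -0.166 1.924
endloop
endfacet
facet normal 0.697 0.417 -0.584
outer loop
vertex 2.874 2.178 2.198
vertex 4.372 0.771 2.982
vertex 2.548 1.242 1.14
endloop
endfacet
facet normal -0.761 0.636 -0.127
outer loop
vertex 3.06 4.151 -0.99
vertex 2.338 3.332 -0.77
vertex 2.73 3.966 0.058
endloop
endfacet
facet normal -0.182 0.977 0.115
outer loop
vertex 3.06 4.151 -0.99
vertex 2.73 3.966 0.058
vertex 3.8 4.191 -0.157
endloop
endfacet
facet normal 0.348 0.870 -0.351
outer loop
vertex 3.06 4.151 -0.99
vertex 3.8 4.191 -0.157
vertex 4.069 3.696 -1.118
endloop
endfacet
facet normal 0.097 0.463 -0.881
outer loop
vertex 3.06 4.151 -0.99
vertex 4.069 3.696 -1.118
vertex 3.166 3.165 -1.497
endloop
endfacet
facet normal -0.588 0.319 -0.743
outer loop
vertex 3.06 4.151 -0.99
vertex 3.166 3.165 -1.497
vertex 2.338 3.332 -0.77
endloop
endfacet
facet normal 0.006 0.677 0.736
outer loop
vertex 3.8 4.191 -0.157
vertex 2.73 3.966 0.058
vertex 3.534 3.395 0.577
endloop
endfacet
facet normal -0.931 0.127 0.343
outer loop
vertex 2.73 3.966 0.058
vertex 2.338 3.332 -0.77
vertex 2.631 2.864 0.198
endloop
endfacet
facet normal -0.652 -0.385 -0.654
outer loop
vertex 2.338 3.332 -0.77
vertex 3.166 3.165 -1.497
vertex 2.9 2.369 -0.763
endloop
endfacet
facet normal 0.457 -0.152 -0.876
outer loop
vertex 3.166 3.165 -1.497
vertex 4.069 3.696 -1.118
vertex 3.97 2.594 -0.978
endloop
endfacet
facet normal 0.864 0.504 -0.018
outer loop
vertex 4.069 3.696 -1.118
vertex 3.8 4.191 -0.157
vertex 4.362 3.228 -0.15
endloop
endfacet
facet normal -0.097 -0.463 0.881
outer loop
vertex 3.64 2.409 0.07
vertex 3.534 3.395 0.577
vertex 2.631 2.864 0.198
endloop
endfacet
facet normal -0.348 -0.870 0.351
outer loop
vertex 3.64 2.409 0.07
vertex 2.631 2.864 0.198
vertex 2.9 2.369 -0.763
endloop
endfacet
facet normal 0.182 -0.977 -0.115
outer loop
vertex 3.64 2.409 0.07
vertex 2.9 2.369 -0.763
vertex 3.97 2.594 -0.978
endloop
endfacet
facet normal 0.761 -0.636 0.127
outer loop
vertex 3.64 2.409 0.07
vertex 3.97 2.594 -0.978
vertex 4.362 3.228 -0.15
endloop
endfacet
facet normal 0.588 -0.319 0.743
outer loop
vertex 3.64 2.409 0.07
vertex 4.362 3.228 -0.15
vertex 3.534 3.395 0.577
endloop
endfacet
facet normal -0.457 0.152 0.876
outer loop
vertex 2.631 2.864 0.198
vertex 3.534 3.395 0.577
vertex 2.73 3.966 0.058
endloop
endfacet
facet normal -0.864 -0.504 0.018
outer loop
vertex 2.9 2.369 -0.763
vertex 2.631 2.864 0.198
vertex 2.338 3.332 -0.77
endloop
endfacet
facet normal -0.006 -0.677 -0.736
outer loop
vertex 3.97 2.594 -0.978
vertex 2.9 2.369 -0.763
vertex 3.166 3.165 -1.497
endloop
endfacet
facet normal 0.931 -0.127 -0.343
outer loop
vertex 4.362 3.228 -0.15
vertex 3.97 2.594 -0.978
vertex 4.069 3.696 -1.118
endloop
endfacet
facet normal 0.652 0.385 0.654
outer loop
vertex 3.534 3.395 0.577
vertex 4.362 3.228 -0.15
vertex 3.8 4.191 -0.157
endloop
endfacet

endsolid


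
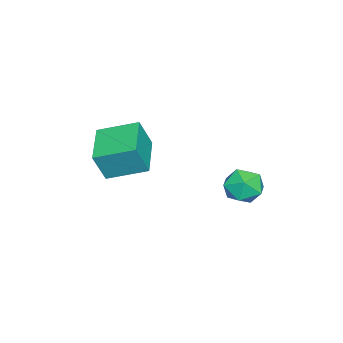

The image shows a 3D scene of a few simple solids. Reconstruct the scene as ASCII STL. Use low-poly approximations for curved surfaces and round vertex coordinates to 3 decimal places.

solid 
facet normal -0.570 0.086 0.817
outer loop
vertex 1.43 1.051 2.431
vertex 0.885 0.463 2.113
vertex 1.55 0.215 2.603
endloop
endfacet
facet normal 0.115 0.216 0.970
outer loop
vertex 1.43 1.051 2.431
vertex 1.55 0.215 2.603
vertex 2.225 0.716 2.411
endloop
endfacet
facet normal 0.333 0.758 0.561
outer loop
vertex 1.43 1.051 2.431
vertex 2.225 0.716 2.411
vertex 1.977 1.275 1.803
endloop
endfacet
facet normal -0.216 0.964 0.156
outer loop
vertex 1.43 1.051 2.431
vertex 1.977 1.275 1.803
vertex 1.149 1.119 1.619
endloop
endfacet
facet normal -0.775 0.548 0.314
outer loop
vertex 1.43 1.051 2.431
vertex 1.149 1.119 1.619
vertex 0.885 0.463 2.113
endloop
endfacet
facet normal 0.494 -0.362 0.791
outer loop
vertex 2.225 0.716 2.411
vertex 1.55 0.215 2.603
vertex 2.171 -0.079 2.081
endloop
endfacet
facet normal -0.614 -0.571 0.544
outer loop
vertex 1.55 0.215 2.603
vertex 0.885 0.463 2.113
vertex 1.343 -0.235 1.897
endloop
endfacet
facet normal -0.946 0.177 -0.271
outer loop
vertex 0.885 0.463 2.113
vertex 1.149 1.119 1.619
vertex 1.095 0.324 1.289
endloop
endfacet
facet normal -0.042 0.848 -0.528
outer loop
vertex 1.149 1.119 1.619
vertex 1.977 1.275 1.803
vertex 1.77 0.825 1.097
endloop
endfacet
facet normal 0.847 0.516 0.129
outer loop
vertex 1.977 1.275 1.803
vertex 2.225 0.716 2.411
vertex 2.435 0.577 1.587
endloop
endfacet
facet normal 0.216 -0.964 -0.156
outer loop
vertex 1.89 -0.011 1.269
vertex 2.171 -0.079 2.081
vertex 1.343 -0.235 1.897
endloop
endfacet
facet normal -0.333 -0.758 -0.561
outer loop
vertex 1.89 -0.011 1.269
vertex 1.343 -0.235 1.897
vertex 1.095 0.324 1.289
endloop
endfacet
facet normal -0.115 -0.216 -0.970
outer loop
vertex 1.89 -0.011 1.269
vertex 1.095 0.324 1.289
vertex 1.77 0.825 1.097
endloop
endfacet
facet normal 0.570 -0.086 -0.817
outer loop
vertex 1.89 -0.011 1.269
vertex 1.77 0.825 1.097
vertex 2.435 0.577 1.587
endloop
endfacet
facet normal 0.775 -0.548 -0.314
outer loop
vertex 1.89 -0.011 1.269
vertex 2.435 0.577 1.587
vertex 2.171 -0.079 2.081
endloop
endfacet
facet normal 0.042 -0.848 0.528
outer loop
vertex 1.343 -0.235 1.897
vertex 2.171 -0.079 2.081
vertex 1.55 0.215 2.603
endloop
endfacet
facet normal -0.847 -0.516 -0.129
outer loop
vertex 1.095 0.324 1.289
vertex 1.343 -0.235 1.897
vertex 0.885 0.463 2.113
endloop
endfacet
facet normal -0.494 0.362 -0.791
outer loop
vertex 1.77 0.825 1.097
vertex 1.095 0.324 1.289
vertex 1.149 1.119 1.619
endloop
endfacet
facet normal 0.614 0.571 -0.544
outer loop
vertex 2.435 0.577 1.587
vertex 1.77 0.825 1.097
vertex 1.977 1.275 1.803
endloop
endfacet
facet normal 0.946 -0.177 0.271
outer loop
vertex 2.171 -0.079 2.081
vertex 2.435 0.577 1.587
vertex 2.225 0.716 2.411
endloop
endfacet
facet normal -0.941 -0.274 0.201
outer loop
vertex 2.697 -4.682 4.345
vertex 2.372 -3.175 4.874
vertex 2.334 -4.332 3.125
endloop
endfacet
facet normal 0.199 -0.925 -0.325
outer loop
vertex 4.008 -3.845 2.766
vertex 2.697 -4.682 4.345
vertex 2.334 -4.332 3.125
endloop
endfacet
facet normal -0.941 -0.274 0.201
outer loop
vertex 2.334 -4.332 3.125
vertex 2.372 -3.175 4.874
vertex 2.009 -2.825 3.654
endloop
endfacet
facet normal -0.275 0.265 -0.924
outer loop
vertex 2.009 -2.825 3.654
vertex 4.008 -3.845 2.766
vertex 2.334 -4.332 3.125
endloop
endfacet
facet normal 0.275 -0.265 0.924
outer loop
vertex 2.697 -4.682 4.345
vertex 4.046 -2.688 4.515
vertex 2.372 -3.175 4.874
endloop
endfacet
facet normal 0.199 -0.925 -0.325
outer loop
vertex 4.371 -4.195 3.986
vertex 2.697 -4.682 4.345
vertex 4.008 -3.845 2.766
endloop
endfacet
facet normal 0.275 -0.265 0.924
outer loop
vertex 4.371 -4.195 3.986
vertex 4.046 -2.688 4.515
vertex 2.697 -4.682 4.345
endloop
endfacet
facet normal -0.199 0.925 0.325
outer loop
vertex 2.372 -3.175 4.874
vertex 4.046 -2.688 4.515
vertex 2.009 -2.825 3.654
endloop
endfacet
facet normal -0.275 0.265 -0.924
outer loop
vertex 3.683 -2.338 3.295
vertex 4.008 -3.845 2.766
vertex 2.009 -2.825 3.654
endloop
endfacet
facet normal -0.199 0.925 0.325
outer loop
vertex 2.009 -2.825 3.654
vertex 4.046 -2.688 4.515
vertex 3.683 -2.338 3.295
endloop
endfacet
facet normal 0.941 0.274 -0.201
outer loop
vertex 3.683 -2.338 3.295
vertex 4.371 -4.195 3.986
vertex 4.008 -3.845 2.766
endloop
endfacet
facet normal 0.941 0.274 -0.201
outer loop
vertex 4.046 -2.688 4.515
vertex 4.371 -4.195 3.986
vertex 3.683 -2.338 3.295
endloop
endfacet

endsolid


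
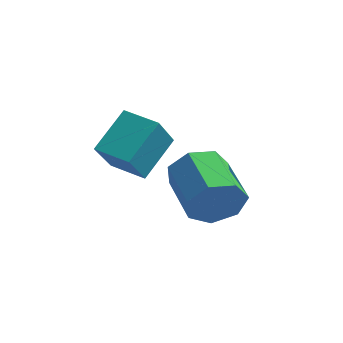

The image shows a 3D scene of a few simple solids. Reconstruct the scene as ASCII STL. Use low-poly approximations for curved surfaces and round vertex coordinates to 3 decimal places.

solid 
facet normal 0.845 -0.432 -0.314
outer loop
vertex 1.404 -0.077 -2.032
vertex 0.997 -0.352 -2.75
vertex 1.426 0.394 -2.622
endloop
endfacet
facet normal 0.534 0.651 0.540
outer loop
vertex 1.404 -0.077 -2.032
vertex 1.426 0.394 -2.622
vertex -0.049 0.667 -1.492
endloop
endfacet
facet normal 0.534 0.651 0.540
outer loop
vertex -0.049 0.667 -1.492
vertex 1.426 0.394 -2.622
vertex -0.027 1.138 -2.082
endloop
endfacet
facet normal -0.845 0.433 0.314
outer loop
vertex -0.049 0.667 -1.492
vertex -0.027 1.138 -2.082
vertex -0.457 0.392 -2.21
endloop
endfacet
facet normal 0.845 -0.432 -0.314
outer loop
vertex 1.426 0.394 -2.622
vertex 0.997 -0.352 -2.75
vertex 1.125 0.303 -3.308
endloop
endfacet
facet normal 0.355 0.893 -0.274
outer loop
vertex 1.426 0.394 -2.622
vertex 1.125 0.303 -3.308
vertex -0.027 1.138 -2.082
endloop
endfacet
facet normal 0.355 0.894 -0.275
outer loop
vertex -0.027 1.138 -2.082
vertex 1.125 0.303 -3.308
vertex -0.329 1.047 -2.768
endloop
endfacet
facet normal -0.845 0.433 0.314
outer loop
vertex -0.027 1.138 -2.082
vertex -0.329 1.047 -2.768
vertex -0.457 0.392 -2.21
endloop
endfacet
facet normal 0.845 -0.432 -0.314
outer loop
vertex 1.125 0.303 -3.308
vertex 0.997 -0.352 -2.75
vertex 0.727 -0.282 -3.574
endloop
endfacet
facet normal -0.091 0.463 -0.882
outer loop
vertex 1.125 0.303 -3.308
vertex 0.727 -0.282 -3.574
vertex -0.329 1.047 -2.768
endloop
endfacet
facet normal -0.090 0.463 -0.882
outer loop
vertex -0.329 1.047 -2.768
vertex 0.727 -0.282 -3.574
vertex -0.727 0.463 -3.034
endloop
endfacet
facet normal -0.845 0.433 0.314
outer loop
vertex -0.329 1.047 -2.768
vertex -0.727 0.463 -3.034
vertex -0.457 0.392 -2.21
endloop
endfacet
facet normal 0.845 -0.433 -0.314
outer loop
vertex 0.727 -0.282 -3.574
vertex 0.997 -0.352 -2.75
vertex 0.532 -0.919 -3.219
endloop
endfacet
facet normal -0.468 -0.316 -0.825
outer loop
vertex 0.727 -0.282 -3.574
vertex 0.532 -0.919 -3.219
vertex -0.727 0.463 -3.034
endloop
endfacet
facet normal -0.469 -0.317 -0.825
outer loop
vertex -0.727 0.463 -3.034
vertex 0.532 -0.919 -3.219
vertex -0.921 -0.174 -2.679
endloop
endfacet
facet normal -0.845 0.432 0.314
outer loop
vertex -0.727 0.463 -3.034
vertex -0.921 -0.174 -2.679
vertex -0.457 0.392 -2.21
endloop
endfacet
facet normal 0.845 -0.433 -0.315
outer loop
vertex 0.532 -0.919 -3.219
vertex 0.997 -0.352 -2.75
vertex 0.688 -1.129 -2.511
endloop
endfacet
facet normal -0.494 -0.857 -0.146
outer loop
vertex 0.532 -0.919 -3.219
vertex 0.688 -1.129 -2.511
vertex -0.921 -0.174 -2.679
endloop
endfacet
facet normal -0.493 -0.857 -0.147
outer loop
vertex -0.921 -0.174 -2.679
vertex 0.688 -1.129 -2.511
vertex -0.766 -0.385 -1.971
endloop
endfacet
facet normal -0.845 0.433 0.314
outer loop
vertex -0.921 -0.174 -2.679
vertex -0.766 -0.385 -1.971
vertex -0.457 0.392 -2.21
endloop
endfacet
facet normal 0.845 -0.433 -0.314
outer loop
vertex 0.688 -1.129 -2.511
vertex 0.997 -0.352 -2.75
vertex 1.076 -0.755 -1.983
endloop
endfacet
facet normal -0.147 -0.753 0.641
outer loop
vertex 0.688 -1.129 -2.511
vertex 1.076 -0.755 -1.983
vertex -0.766 -0.385 -1.971
endloop
endfacet
facet normal -0.147 -0.752 0.642
outer loop
vertex -0.766 -0.385 -1.971
vertex 1.076 -0.755 -1.983
vertex -0.378 -0.01 -1.443
endloop
endfacet
facet normal -0.845 0.433 0.314
outer loop
vertex -0.766 -0.385 -1.971
vertex -0.378 -0.01 -1.443
vertex -0.457 0.392 -2.21
endloop
endfacet
facet normal 0.846 -0.432 -0.314
outer loop
vertex 1.076 -0.755 -1.983
vertex 0.997 -0.352 -2.75
vertex 1.404 -0.077 -2.032
endloop
endfacet
facet normal 0.310 -0.082 0.947
outer loop
vertex 1.076 -0.755 -1.983
vertex 1.404 -0.077 -2.032
vertex -0.378 -0.01 -1.443
endloop
endfacet
facet normal 0.310 -0.082 0.947
outer loop
vertex -0.378 -0.01 -1.443
vertex 1.404 -0.077 -2.032
vertex -0.049 0.667 -1.492
endloop
endfacet
facet normal -0.845 0.433 0.314
outer loop
vertex -0.378 -0.01 -1.443
vertex -0.049 0.667 -1.492
vertex -0.457 0.392 -2.21
endloop
endfacet
facet normal -0.950 -0.232 0.210
outer loop
vertex -0.576 -3.159 -0.372
vertex -0.609 -2.094 0.655
vertex -1.057 -2.152 -1.432
endloop
endfacet
facet normal 0.022 -0.720 -0.694
outer loop
vertex -0.051 -1.906 -1.655
vertex -0.576 -3.159 -0.372
vertex -1.057 -2.152 -1.432
endloop
endfacet
facet normal -0.949 -0.233 0.210
outer loop
vertex -1.057 -2.152 -1.432
vertex -0.609 -2.094 0.655
vertex -1.091 -1.087 -0.405
endloop
endfacet
facet normal -0.313 0.654 -0.689
outer loop
vertex -1.091 -1.087 -0.405
vertex -0.051 -1.906 -1.655
vertex -1.057 -2.152 -1.432
endloop
endfacet
facet normal 0.313 -0.654 0.689
outer loop
vertex -0.576 -3.159 -0.372
vertex 0.397 -1.848 0.432
vertex -0.609 -2.094 0.655
endloop
endfacet
facet normal 0.022 -0.720 -0.694
outer loop
vertex 0.431 -2.913 -0.595
vertex -0.576 -3.159 -0.372
vertex -0.051 -1.906 -1.655
endloop
endfacet
facet normal 0.312 -0.654 0.689
outer loop
vertex 0.431 -2.913 -0.595
vertex 0.397 -1.848 0.432
vertex -0.576 -3.159 -0.372
endloop
endfacet
facet normal -0.022 0.720 0.694
outer loop
vertex -0.609 -2.094 0.655
vertex 0.397 -1.848 0.432
vertex -1.091 -1.087 -0.405
endloop
endfacet
facet normal -0.312 0.654 -0.689
outer loop
vertex -0.084 -0.841 -0.628
vertex -0.051 -1.906 -1.655
vertex -1.091 -1.087 -0.405
endloop
endfacet
facet normal -0.022 0.720 0.694
outer loop
vertex -1.091 -1.087 -0.405
vertex 0.397 -1.848 0.432
vertex -0.084 -0.841 -0.628
endloop
endfacet
facet normal 0.949 0.233 -0.211
outer loop
vertex -0.084 -0.841 -0.628
vertex 0.431 -2.913 -0.595
vertex -0.051 -1.906 -1.655
endloop
endfacet
facet normal 0.950 0.233 -0.210
outer loop
vertex 0.397 -1.848 0.432
vertex 0.431 -2.913 -0.595
vertex -0.084 -0.841 -0.628
endloop
endfacet

endsolid


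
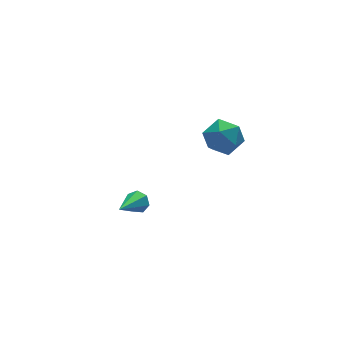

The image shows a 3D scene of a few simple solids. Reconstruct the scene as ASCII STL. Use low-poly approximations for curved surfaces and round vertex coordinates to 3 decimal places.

solid 
facet normal 0.740 0.473 -0.479
outer loop
vertex -1.957 0.391 0.585
vertex -2.398 0.577 0.087
vertex -2.238 0.914 0.667
endloop
endfacet
facet normal 0.248 -0.019 0.969
outer loop
vertex -1.957 0.391 0.585
vertex -2.238 0.914 0.667
vertex -3.922 -0.397 1.073
endloop
endfacet
facet normal 0.740 0.473 -0.479
outer loop
vertex -2.238 0.914 0.667
vertex -2.398 0.577 0.087
vertex -2.639 1.182 0.312
endloop
endfacet
facet normal -0.277 0.590 0.758
outer loop
vertex -2.238 0.914 0.667
vertex -2.639 1.182 0.312
vertex -3.922 -0.397 1.073
endloop
endfacet
facet normal 0.740 0.473 -0.478
outer loop
vertex -2.639 1.182 0.312
vertex -2.398 0.577 0.087
vertex -2.858 0.995 -0.212
endloop
endfacet
facet normal -0.754 0.652 0.082
outer loop
vertex -2.639 1.182 0.312
vertex -2.858 0.995 -0.212
vertex -3.922 -0.397 1.073
endloop
endfacet
facet normal 0.740 0.472 -0.479
outer loop
vertex -2.858 0.995 -0.212
vertex -2.398 0.577 0.087
vertex -2.731 0.492 -0.512
endloop
endfacet
facet normal -0.825 0.121 -0.552
outer loop
vertex -2.858 0.995 -0.212
vertex -2.731 0.492 -0.512
vertex -3.922 -0.397 1.073
endloop
endfacet
facet normal 0.740 0.472 -0.479
outer loop
vertex -2.731 0.492 -0.512
vertex -2.398 0.577 0.087
vertex -2.353 0.053 -0.36
endloop
endfacet
facet normal -0.435 -0.605 -0.666
outer loop
vertex -2.731 0.492 -0.512
vertex -2.353 0.053 -0.36
vertex -3.922 -0.397 1.073
endloop
endfacet
facet normal 0.740 0.472 -0.479
outer loop
vertex -2.353 0.053 -0.36
vertex -2.398 0.577 0.087
vertex -2.009 0.008 0.127
endloop
endfacet
facet normal 0.120 -0.977 -0.175
outer loop
vertex -2.353 0.053 -0.36
vertex -2.009 0.008 0.127
vertex -3.922 -0.397 1.073
endloop
endfacet
facet normal 0.740 0.472 -0.479
outer loop
vertex -2.009 0.008 0.127
vertex -2.398 0.577 0.087
vertex -1.957 0.391 0.585
endloop
endfacet
facet normal 0.425 -0.718 0.552
outer loop
vertex -2.009 0.008 0.127
vertex -1.957 0.391 0.585
vertex -3.922 -0.397 1.073
endloop
endfacet
facet normal -0.973 0.082 -0.216
outer loop
vertex 3.083 3.04 0.048
vertex 2.836 2.082 0.797
vertex 2.833 3.238 1.247
endloop
endfacet
facet normal -0.649 0.717 -0.254
outer loop
vertex 3.083 3.04 0.048
vertex 2.833 3.238 1.247
vertex 3.746 3.868 0.691
endloop
endfacet
facet normal -0.124 0.669 -0.733
outer loop
vertex 3.083 3.04 0.048
vertex 3.746 3.868 0.691
vertex 4.313 3.102 -0.103
endloop
endfacet
facet normal -0.122 0.003 -0.993
outer loop
vertex 3.083 3.04 0.048
vertex 4.313 3.102 -0.103
vertex 3.751 1.998 -0.037
endloop
endfacet
facet normal -0.646 -0.360 -0.673
outer loop
vertex 3.083 3.04 0.048
vertex 3.751 1.998 -0.037
vertex 2.836 2.082 0.797
endloop
endfacet
facet normal -0.356 0.853 0.382
outer loop
vertex 3.746 3.868 0.691
vertex 2.833 3.238 1.247
vertex 3.909 3.422 1.837
endloop
endfacet
facet normal -0.879 -0.175 0.443
outer loop
vertex 2.833 3.238 1.247
vertex 2.836 2.082 0.797
vertex 3.347 2.318 1.903
endloop
endfacet
facet normal -0.351 -0.888 -0.296
outer loop
vertex 2.836 2.082 0.797
vertex 3.751 1.998 -0.037
vertex 3.914 1.552 1.109
endloop
endfacet
facet normal 0.498 -0.302 -0.813
outer loop
vertex 3.751 1.998 -0.037
vertex 4.313 3.102 -0.103
vertex 4.827 2.182 0.553
endloop
endfacet
facet normal 0.495 0.775 -0.394
outer loop
vertex 4.313 3.102 -0.103
vertex 3.746 3.868 0.691
vertex 4.824 3.338 1.003
endloop
endfacet
facet normal 0.122 -0.003 0.993
outer loop
vertex 4.577 2.38 1.752
vertex 3.909 3.422 1.837
vertex 3.347 2.318 1.903
endloop
endfacet
facet normal 0.124 -0.669 0.733
outer loop
vertex 4.577 2.38 1.752
vertex 3.347 2.318 1.903
vertex 3.914 1.552 1.109
endloop
endfacet
facet normal 0.649 -0.717 0.254
outer loop
vertex 4.577 2.38 1.752
vertex 3.914 1.552 1.109
vertex 4.827 2.182 0.553
endloop
endfacet
facet normal 0.973 -0.082 0.216
outer loop
vertex 4.577 2.38 1.752
vertex 4.827 2.182 0.553
vertex 4.824 3.338 1.003
endloop
endfacet
facet normal 0.646 0.360 0.673
outer loop
vertex 4.577 2.38 1.752
vertex 4.824 3.338 1.003
vertex 3.909 3.422 1.837
endloop
endfacet
facet normal -0.498 0.302 0.813
outer loop
vertex 3.347 2.318 1.903
vertex 3.909 3.422 1.837
vertex 2.833 3.238 1.247
endloop
endfacet
facet normal -0.495 -0.775 0.394
outer loop
vertex 3.914 1.552 1.109
vertex 3.347 2.318 1.903
vertex 2.836 2.082 0.797
endloop
endfacet
facet normal 0.356 -0.853 -0.382
outer loop
vertex 4.827 2.182 0.553
vertex 3.914 1.552 1.109
vertex 3.751 1.998 -0.037
endloop
endfacet
facet normal 0.879 0.175 -0.443
outer loop
vertex 4.824 3.338 1.003
vertex 4.827 2.182 0.553
vertex 4.313 3.102 -0.103
endloop
endfacet
facet normal 0.351 0.888 0.296
outer loop
vertex 3.909 3.422 1.837
vertex 4.824 3.338 1.003
vertex 3.746 3.868 0.691
endloop
endfacet

endsolid


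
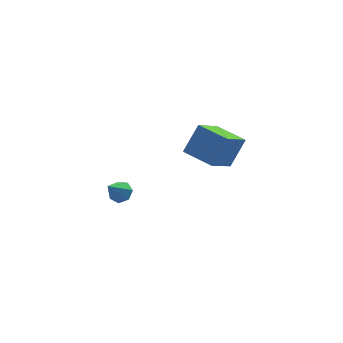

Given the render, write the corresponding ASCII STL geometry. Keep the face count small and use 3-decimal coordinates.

solid 
facet normal 0.520 0.378 -0.766
outer loop
vertex -0.558 3.987 -2.896
vertex -1.144 4.272 -3.153
vertex -0.684 4.55 -2.704
endloop
endfacet
facet normal 0.580 -0.144 0.802
outer loop
vertex -0.558 3.987 -2.896
vertex -0.684 4.55 -2.704
vertex -1.976 3.668 -1.927
endloop
endfacet
facet normal 0.520 0.378 -0.766
outer loop
vertex -0.684 4.55 -2.704
vertex -1.144 4.272 -3.153
vertex -1.156 4.903 -2.85
endloop
endfacet
facet normal 0.139 0.532 0.835
outer loop
vertex -0.684 4.55 -2.704
vertex -1.156 4.903 -2.85
vertex -1.976 3.668 -1.927
endloop
endfacet
facet normal 0.519 0.378 -0.766
outer loop
vertex -1.156 4.903 -2.85
vertex -1.144 4.272 -3.153
vertex -1.619 4.781 -3.224
endloop
endfacet
facet normal -0.550 0.703 0.452
outer loop
vertex -1.156 4.903 -2.85
vertex -1.619 4.781 -3.224
vertex -1.976 3.668 -1.927
endloop
endfacet
facet normal 0.520 0.379 -0.766
outer loop
vertex -1.619 4.781 -3.224
vertex -1.144 4.272 -3.153
vertex -1.724 4.276 -3.545
endloop
endfacet
facet normal -0.969 0.240 -0.061
outer loop
vertex -1.619 4.781 -3.224
vertex -1.724 4.276 -3.545
vertex -1.976 3.668 -1.927
endloop
endfacet
facet normal 0.520 0.378 -0.766
outer loop
vertex -1.724 4.276 -3.545
vertex -1.144 4.272 -3.153
vertex -1.392 3.768 -3.57
endloop
endfacet
facet normal -0.801 -0.508 -0.316
outer loop
vertex -1.724 4.276 -3.545
vertex -1.392 3.768 -3.57
vertex -1.976 3.668 -1.927
endloop
endfacet
facet normal 0.521 0.377 -0.766
outer loop
vertex -1.392 3.768 -3.57
vertex -1.144 4.272 -3.153
vertex -0.874 3.639 -3.281
endloop
endfacet
facet normal -0.175 -0.977 -0.122
outer loop
vertex -1.392 3.768 -3.57
vertex -0.874 3.639 -3.281
vertex -1.976 3.668 -1.927
endloop
endfacet
facet normal 0.520 0.377 -0.767
outer loop
vertex -0.874 3.639 -3.281
vertex -1.144 4.272 -3.153
vertex -0.558 3.987 -2.896
endloop
endfacet
facet normal 0.440 -0.815 0.376
outer loop
vertex -0.874 3.639 -3.281
vertex -0.558 3.987 -2.896
vertex -1.976 3.668 -1.927
endloop
endfacet
facet normal -0.525 -0.290 -0.800
outer loop
vertex 1.948 -1.764 3.338
vertex 0.915 -0.335 3.498
vertex 3.255 -0.679 2.086
endloop
endfacet
facet normal 0.584 -0.807 -0.090
outer loop
vertex 4.185 -0.165 3.502
vertex 1.948 -1.764 3.338
vertex 3.255 -0.679 2.086
endloop
endfacet
facet normal -0.525 -0.290 -0.800
outer loop
vertex 3.255 -0.679 2.086
vertex 0.915 -0.335 3.498
vertex 2.222 0.75 2.246
endloop
endfacet
facet normal 0.619 0.514 -0.593
outer loop
vertex 2.222 0.75 2.246
vertex 4.185 -0.165 3.502
vertex 3.255 -0.679 2.086
endloop
endfacet
facet normal -0.619 -0.514 0.593
outer loop
vertex 1.948 -1.764 3.338
vertex 1.845 0.179 4.914
vertex 0.915 -0.335 3.498
endloop
endfacet
facet normal 0.584 -0.807 -0.090
outer loop
vertex 2.878 -1.25 4.754
vertex 1.948 -1.764 3.338
vertex 4.185 -0.165 3.502
endloop
endfacet
facet normal -0.619 -0.514 0.593
outer loop
vertex 2.878 -1.25 4.754
vertex 1.845 0.179 4.914
vertex 1.948 -1.764 3.338
endloop
endfacet
facet normal -0.584 0.807 0.090
outer loop
vertex 0.915 -0.335 3.498
vertex 1.845 0.179 4.914
vertex 2.222 0.75 2.246
endloop
endfacet
facet normal 0.619 0.514 -0.593
outer loop
vertex 3.152 1.264 3.662
vertex 4.185 -0.165 3.502
vertex 2.222 0.75 2.246
endloop
endfacet
facet normal -0.584 0.807 0.090
outer loop
vertex 2.222 0.75 2.246
vertex 1.845 0.179 4.914
vertex 3.152 1.264 3.662
endloop
endfacet
facet normal 0.525 0.290 0.800
outer loop
vertex 3.152 1.264 3.662
vertex 2.878 -1.25 4.754
vertex 4.185 -0.165 3.502
endloop
endfacet
facet normal 0.525 0.290 0.800
outer loop
vertex 1.845 0.179 4.914
vertex 2.878 -1.25 4.754
vertex 3.152 1.264 3.662
endloop
endfacet

endsolid


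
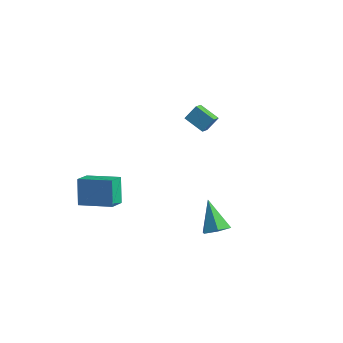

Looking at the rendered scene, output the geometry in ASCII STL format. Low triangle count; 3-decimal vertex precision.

solid 
facet normal -0.954 -0.201 -0.222
outer loop
vertex -4.002 -2.63 -3.334
vertex -4.478 -1.847 -1.998
vertex -4.072 -1.608 -3.958
endloop
endfacet
facet normal 0.294 -0.483 -0.825
outer loop
vertex -2.202 -1.213 -3.522
vertex -4.002 -2.63 -3.334
vertex -4.072 -1.608 -3.958
endloop
endfacet
facet normal -0.954 -0.201 -0.222
outer loop
vertex -4.072 -1.608 -3.958
vertex -4.478 -1.847 -1.998
vertex -4.548 -0.825 -2.622
endloop
endfacet
facet normal -0.059 0.852 -0.520
outer loop
vertex -4.548 -0.825 -2.622
vertex -2.202 -1.213 -3.522
vertex -4.072 -1.608 -3.958
endloop
endfacet
facet normal 0.059 -0.852 0.520
outer loop
vertex -4.002 -2.63 -3.334
vertex -2.608 -1.452 -1.562
vertex -4.478 -1.847 -1.998
endloop
endfacet
facet normal 0.294 -0.483 -0.825
outer loop
vertex -2.132 -2.235 -2.898
vertex -4.002 -2.63 -3.334
vertex -2.202 -1.213 -3.522
endloop
endfacet
facet normal 0.059 -0.852 0.520
outer loop
vertex -2.132 -2.235 -2.898
vertex -2.608 -1.452 -1.562
vertex -4.002 -2.63 -3.334
endloop
endfacet
facet normal -0.294 0.483 0.825
outer loop
vertex -4.478 -1.847 -1.998
vertex -2.608 -1.452 -1.562
vertex -4.548 -0.825 -2.622
endloop
endfacet
facet normal -0.059 0.852 -0.520
outer loop
vertex -2.678 -0.43 -2.186
vertex -2.202 -1.213 -3.522
vertex -4.548 -0.825 -2.622
endloop
endfacet
facet normal -0.294 0.483 0.825
outer loop
vertex -4.548 -0.825 -2.622
vertex -2.608 -1.452 -1.562
vertex -2.678 -0.43 -2.186
endloop
endfacet
facet normal 0.954 0.201 0.222
outer loop
vertex -2.678 -0.43 -2.186
vertex -2.132 -2.235 -2.898
vertex -2.202 -1.213 -3.522
endloop
endfacet
facet normal 0.954 0.201 0.222
outer loop
vertex -2.608 -1.452 -1.562
vertex -2.132 -2.235 -2.898
vertex -2.678 -0.43 -2.186
endloop
endfacet
facet normal 0.523 -0.441 -0.729
outer loop
vertex 3.867 -1.87 -2.273
vertex 3.528 -1.364 -2.822
vertex 4.227 -1.154 -2.448
endloop
endfacet
facet normal 0.498 -0.039 0.866
outer loop
vertex 3.867 -1.87 -2.273
vertex 4.227 -1.154 -2.448
vertex 2.552 -0.536 -1.458
endloop
endfacet
facet normal 0.523 -0.442 -0.729
outer loop
vertex 4.227 -1.154 -2.448
vertex 3.528 -1.364 -2.822
vertex 3.889 -0.648 -2.997
endloop
endfacet
facet normal 0.513 0.765 0.390
outer loop
vertex 4.227 -1.154 -2.448
vertex 3.889 -0.648 -2.997
vertex 2.552 -0.536 -1.458
endloop
endfacet
facet normal 0.522 -0.442 -0.730
outer loop
vertex 3.889 -0.648 -2.997
vertex 3.528 -1.364 -2.822
vertex 3.189 -0.858 -3.371
endloop
endfacet
facet normal -0.171 0.961 -0.219
outer loop
vertex 3.889 -0.648 -2.997
vertex 3.189 -0.858 -3.371
vertex 2.552 -0.536 -1.458
endloop
endfacet
facet normal 0.522 -0.442 -0.730
outer loop
vertex 3.189 -0.858 -3.371
vertex 3.528 -1.364 -2.822
vertex 2.829 -1.573 -3.196
endloop
endfacet
facet normal -0.869 0.352 -0.349
outer loop
vertex 3.189 -0.858 -3.371
vertex 2.829 -1.573 -3.196
vertex 2.552 -0.536 -1.458
endloop
endfacet
facet normal 0.522 -0.443 -0.729
outer loop
vertex 2.829 -1.573 -3.196
vertex 3.528 -1.364 -2.822
vertex 3.167 -2.079 -2.646
endloop
endfacet
facet normal -0.883 -0.451 0.128
outer loop
vertex 2.829 -1.573 -3.196
vertex 3.167 -2.079 -2.646
vertex 2.552 -0.536 -1.458
endloop
endfacet
facet normal 0.521 -0.443 -0.730
outer loop
vertex 3.167 -2.079 -2.646
vertex 3.528 -1.364 -2.822
vertex 3.867 -1.87 -2.273
endloop
endfacet
facet normal -0.199 -0.646 0.736
outer loop
vertex 3.167 -2.079 -2.646
vertex 3.867 -1.87 -2.273
vertex 2.552 -0.536 -1.458
endloop
endfacet
facet normal -0.377 -0.579 -0.723
outer loop
vertex 0.247 3.131 0.107
vertex -0.918 3.291 0.587
vertex 0.125 3.896 -0.442
endloop
endfacet
facet normal 0.917 -0.125 -0.378
outer loop
vertex 0.498 4.469 0.273
vertex 0.247 3.131 0.107
vertex 0.125 3.896 -0.442
endloop
endfacet
facet normal -0.377 -0.580 -0.723
outer loop
vertex 0.125 3.896 -0.442
vertex -0.918 3.291 0.587
vertex -1.04 4.056 0.037
endloop
endfacet
facet normal -0.127 0.805 -0.579
outer loop
vertex -1.04 4.056 0.037
vertex 0.498 4.469 0.273
vertex 0.125 3.896 -0.442
endloop
endfacet
facet normal 0.128 -0.805 0.579
outer loop
vertex 0.247 3.131 0.107
vertex -0.545 3.864 1.302
vertex -0.918 3.291 0.587
endloop
endfacet
facet normal 0.917 -0.125 -0.378
outer loop
vertex 0.62 3.704 0.823
vertex 0.247 3.131 0.107
vertex 0.498 4.469 0.273
endloop
endfacet
facet normal 0.127 -0.806 0.579
outer loop
vertex 0.62 3.704 0.823
vertex -0.545 3.864 1.302
vertex 0.247 3.131 0.107
endloop
endfacet
facet normal -0.917 0.125 0.378
outer loop
vertex -0.918 3.291 0.587
vertex -0.545 3.864 1.302
vertex -1.04 4.056 0.037
endloop
endfacet
facet normal -0.128 0.806 -0.578
outer loop
vertex -0.667 4.629 0.753
vertex 0.498 4.469 0.273
vertex -1.04 4.056 0.037
endloop
endfacet
facet normal -0.917 0.125 0.378
outer loop
vertex -1.04 4.056 0.037
vertex -0.545 3.864 1.302
vertex -0.667 4.629 0.753
endloop
endfacet
facet normal 0.377 0.580 0.722
outer loop
vertex -0.667 4.629 0.753
vertex 0.62 3.704 0.823
vertex 0.498 4.469 0.273
endloop
endfacet
facet normal 0.377 0.579 0.723
outer loop
vertex -0.545 3.864 1.302
vertex 0.62 3.704 0.823
vertex -0.667 4.629 0.753
endloop
endfacet

endsolid


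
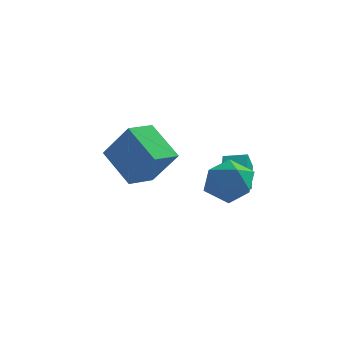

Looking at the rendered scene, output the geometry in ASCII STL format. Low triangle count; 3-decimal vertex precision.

solid 
facet normal -0.981 -0.099 0.169
outer loop
vertex 0.089 1.579 -1.688
vertex 0.092 0.556 -2.271
vertex 0.29 0.572 -1.111
endloop
endfacet
facet normal -0.667 0.266 0.696
outer loop
vertex 0.089 1.579 -1.688
vertex 0.29 0.572 -1.111
vertex 0.929 1.53 -0.864
endloop
endfacet
facet normal -0.354 0.841 0.410
outer loop
vertex 0.089 1.579 -1.688
vertex 0.929 1.53 -0.864
vertex 1.126 2.105 -1.872
endloop
endfacet
facet normal -0.473 0.831 -0.293
outer loop
vertex 0.089 1.579 -1.688
vertex 1.126 2.105 -1.872
vertex 0.609 1.503 -2.742
endloop
endfacet
facet normal -0.861 0.250 -0.443
outer loop
vertex 0.089 1.579 -1.688
vertex 0.609 1.503 -2.742
vertex 0.092 0.556 -2.271
endloop
endfacet
facet normal -0.158 -0.147 0.977
outer loop
vertex 0.929 1.53 -0.864
vertex 0.29 0.572 -1.111
vertex 1.451 0.477 -0.938
endloop
endfacet
facet normal -0.664 -0.737 0.124
outer loop
vertex 0.29 0.572 -1.111
vertex 0.092 0.556 -2.271
vertex 0.934 -0.125 -1.808
endloop
endfacet
facet normal -0.471 -0.173 -0.865
outer loop
vertex 0.092 0.556 -2.271
vertex 0.609 1.503 -2.742
vertex 1.131 0.45 -2.816
endloop
endfacet
facet normal 0.156 0.767 -0.623
outer loop
vertex 0.609 1.503 -2.742
vertex 1.126 2.105 -1.872
vertex 1.77 1.408 -2.569
endloop
endfacet
facet normal 0.350 0.783 0.515
outer loop
vertex 1.126 2.105 -1.872
vertex 0.929 1.53 -0.864
vertex 1.968 1.424 -1.409
endloop
endfacet
facet normal 0.473 -0.831 0.293
outer loop
vertex 1.971 0.401 -1.992
vertex 1.451 0.477 -0.938
vertex 0.934 -0.125 -1.808
endloop
endfacet
facet normal 0.354 -0.841 -0.410
outer loop
vertex 1.971 0.401 -1.992
vertex 0.934 -0.125 -1.808
vertex 1.131 0.45 -2.816
endloop
endfacet
facet normal 0.667 -0.266 -0.696
outer loop
vertex 1.971 0.401 -1.992
vertex 1.131 0.45 -2.816
vertex 1.77 1.408 -2.569
endloop
endfacet
facet normal 0.981 0.099 -0.169
outer loop
vertex 1.971 0.401 -1.992
vertex 1.77 1.408 -2.569
vertex 1.968 1.424 -1.409
endloop
endfacet
facet normal 0.861 -0.250 0.443
outer loop
vertex 1.971 0.401 -1.992
vertex 1.968 1.424 -1.409
vertex 1.451 0.477 -0.938
endloop
endfacet
facet normal -0.156 -0.767 0.623
outer loop
vertex 0.934 -0.125 -1.808
vertex 1.451 0.477 -0.938
vertex 0.29 0.572 -1.111
endloop
endfacet
facet normal -0.350 -0.783 -0.515
outer loop
vertex 1.131 0.45 -2.816
vertex 0.934 -0.125 -1.808
vertex 0.092 0.556 -2.271
endloop
endfacet
facet normal 0.158 0.147 -0.977
outer loop
vertex 1.77 1.408 -2.569
vertex 1.131 0.45 -2.816
vertex 0.609 1.503 -2.742
endloop
endfacet
facet normal 0.664 0.737 -0.124
outer loop
vertex 1.968 1.424 -1.409
vertex 1.77 1.408 -2.569
vertex 1.126 2.105 -1.872
endloop
endfacet
facet normal 0.471 0.173 0.865
outer loop
vertex 1.451 0.477 -0.938
vertex 1.968 1.424 -1.409
vertex 0.929 1.53 -0.864
endloop
endfacet
facet normal -0.649 0.492 0.580
outer loop
vertex -3.653 3.175 -0.197
vertex -2.936 4.381 -0.418
vertex -4.86 3.583 -1.892
endloop
endfacet
facet normal -0.505 -0.849 0.155
outer loop
vertex -3.484 2.539 -3.122
vertex -3.653 3.175 -0.197
vertex -4.86 3.583 -1.892
endloop
endfacet
facet normal -0.649 0.493 0.580
outer loop
vertex -4.86 3.583 -1.892
vertex -2.936 4.381 -0.418
vertex -4.142 4.788 -2.113
endloop
endfacet
facet normal -0.569 0.192 -0.800
outer loop
vertex -4.142 4.788 -2.113
vertex -3.484 2.539 -3.122
vertex -4.86 3.583 -1.892
endloop
endfacet
facet normal 0.569 -0.192 0.800
outer loop
vertex -3.653 3.175 -0.197
vertex -1.56 3.337 -1.648
vertex -2.936 4.381 -0.418
endloop
endfacet
facet normal -0.505 -0.849 0.155
outer loop
vertex -2.278 2.132 -1.427
vertex -3.653 3.175 -0.197
vertex -3.484 2.539 -3.122
endloop
endfacet
facet normal 0.569 -0.192 0.799
outer loop
vertex -2.278 2.132 -1.427
vertex -1.56 3.337 -1.648
vertex -3.653 3.175 -0.197
endloop
endfacet
facet normal 0.505 0.849 -0.156
outer loop
vertex -2.936 4.381 -0.418
vertex -1.56 3.337 -1.648
vertex -4.142 4.788 -2.113
endloop
endfacet
facet normal -0.569 0.192 -0.799
outer loop
vertex -2.767 3.745 -3.343
vertex -3.484 2.539 -3.122
vertex -4.142 4.788 -2.113
endloop
endfacet
facet normal 0.505 0.849 -0.155
outer loop
vertex -4.142 4.788 -2.113
vertex -1.56 3.337 -1.648
vertex -2.767 3.745 -3.343
endloop
endfacet
facet normal 0.649 -0.492 -0.580
outer loop
vertex -2.767 3.745 -3.343
vertex -2.278 2.132 -1.427
vertex -3.484 2.539 -3.122
endloop
endfacet
facet normal 0.648 -0.493 -0.580
outer loop
vertex -1.56 3.337 -1.648
vertex -2.278 2.132 -1.427
vertex -2.767 3.745 -3.343
endloop
endfacet
facet normal -0.985 -0.054 -0.164
outer loop
vertex 0.308 2.943 -2.643
vertex 0.11 4.246 -1.886
vertex 0.426 3.477 -3.529
endloop
endfacet
facet normal 0.130 -0.857 -0.499
outer loop
vertex 1.47 3.534 -3.354
vertex 0.308 2.943 -2.643
vertex 0.426 3.477 -3.529
endloop
endfacet
facet normal -0.985 -0.054 -0.164
outer loop
vertex 0.426 3.477 -3.529
vertex 0.11 4.246 -1.886
vertex 0.228 4.779 -2.771
endloop
endfacet
facet normal 0.115 0.513 -0.851
outer loop
vertex 0.228 4.779 -2.771
vertex 1.47 3.534 -3.354
vertex 0.426 3.477 -3.529
endloop
endfacet
facet normal -0.115 -0.512 0.851
outer loop
vertex 0.308 2.943 -2.643
vertex 1.154 4.303 -1.711
vertex 0.11 4.246 -1.886
endloop
endfacet
facet normal 0.131 -0.857 -0.499
outer loop
vertex 1.352 3.001 -2.469
vertex 0.308 2.943 -2.643
vertex 1.47 3.534 -3.354
endloop
endfacet
facet normal -0.113 -0.513 0.851
outer loop
vertex 1.352 3.001 -2.469
vertex 1.154 4.303 -1.711
vertex 0.308 2.943 -2.643
endloop
endfacet
facet normal -0.130 0.857 0.499
outer loop
vertex 0.11 4.246 -1.886
vertex 1.154 4.303 -1.711
vertex 0.228 4.779 -2.771
endloop
endfacet
facet normal 0.113 0.512 -0.851
outer loop
vertex 1.272 4.837 -2.597
vertex 1.47 3.534 -3.354
vertex 0.228 4.779 -2.771
endloop
endfacet
facet normal -0.131 0.857 0.499
outer loop
vertex 0.228 4.779 -2.771
vertex 1.154 4.303 -1.711
vertex 1.272 4.837 -2.597
endloop
endfacet
facet normal 0.985 0.054 0.164
outer loop
vertex 1.272 4.837 -2.597
vertex 1.352 3.001 -2.469
vertex 1.47 3.534 -3.354
endloop
endfacet
facet normal 0.985 0.054 0.164
outer loop
vertex 1.154 4.303 -1.711
vertex 1.352 3.001 -2.469
vertex 1.272 4.837 -2.597
endloop
endfacet

endsolid
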